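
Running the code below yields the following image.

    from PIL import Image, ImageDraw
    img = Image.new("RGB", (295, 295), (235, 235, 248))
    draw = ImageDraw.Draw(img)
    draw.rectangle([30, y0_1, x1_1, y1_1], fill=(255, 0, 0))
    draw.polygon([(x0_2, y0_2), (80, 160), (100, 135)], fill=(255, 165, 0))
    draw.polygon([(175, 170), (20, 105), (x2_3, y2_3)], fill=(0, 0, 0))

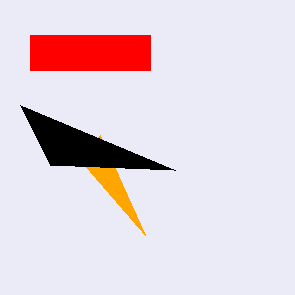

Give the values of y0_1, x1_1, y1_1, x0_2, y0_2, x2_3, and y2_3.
y0_1 = 35, x1_1 = 150, y1_1 = 70, x0_2 = 145, y0_2 = 235, x2_3 = 50, y2_3 = 165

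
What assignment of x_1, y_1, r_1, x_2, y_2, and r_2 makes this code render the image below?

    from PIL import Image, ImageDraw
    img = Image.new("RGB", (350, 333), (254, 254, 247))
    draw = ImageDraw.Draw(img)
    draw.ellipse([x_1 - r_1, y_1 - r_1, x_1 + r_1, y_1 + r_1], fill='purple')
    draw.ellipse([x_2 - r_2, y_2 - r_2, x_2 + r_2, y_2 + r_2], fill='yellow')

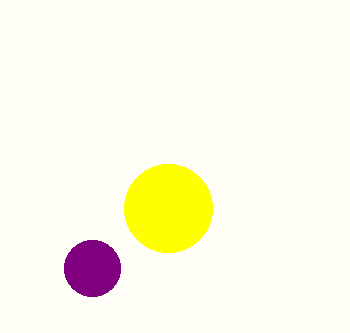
x_1 = 92
y_1 = 268
r_1 = 28
x_2 = 168
y_2 = 208
r_2 = 44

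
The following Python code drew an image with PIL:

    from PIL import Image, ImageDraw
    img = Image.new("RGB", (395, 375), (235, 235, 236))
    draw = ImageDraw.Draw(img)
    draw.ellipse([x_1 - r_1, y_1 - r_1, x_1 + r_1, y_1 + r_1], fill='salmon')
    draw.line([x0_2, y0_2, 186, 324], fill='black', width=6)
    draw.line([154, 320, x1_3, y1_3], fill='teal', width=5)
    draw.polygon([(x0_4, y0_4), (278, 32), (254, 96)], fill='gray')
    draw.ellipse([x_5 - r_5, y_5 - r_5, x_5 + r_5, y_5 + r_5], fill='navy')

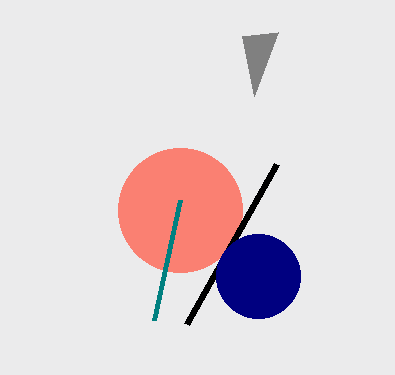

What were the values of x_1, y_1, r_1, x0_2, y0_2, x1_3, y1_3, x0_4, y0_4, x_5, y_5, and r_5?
x_1 = 180
y_1 = 210
r_1 = 62
x0_2 = 276
y0_2 = 164
x1_3 = 180
y1_3 = 200
x0_4 = 242
y0_4 = 36
x_5 = 258
y_5 = 276
r_5 = 42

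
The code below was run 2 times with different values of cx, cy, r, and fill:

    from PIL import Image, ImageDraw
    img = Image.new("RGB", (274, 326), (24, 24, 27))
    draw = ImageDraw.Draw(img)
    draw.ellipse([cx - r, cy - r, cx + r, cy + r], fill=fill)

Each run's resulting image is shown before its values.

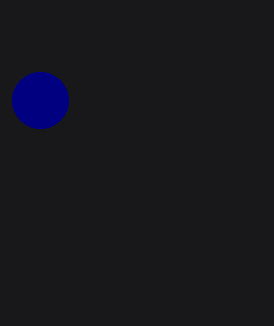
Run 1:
cx = 40, cy = 100, r = 28, fill = 'navy'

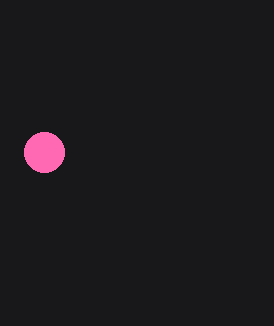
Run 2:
cx = 44
cy = 152
r = 20
fill = 'hotpink'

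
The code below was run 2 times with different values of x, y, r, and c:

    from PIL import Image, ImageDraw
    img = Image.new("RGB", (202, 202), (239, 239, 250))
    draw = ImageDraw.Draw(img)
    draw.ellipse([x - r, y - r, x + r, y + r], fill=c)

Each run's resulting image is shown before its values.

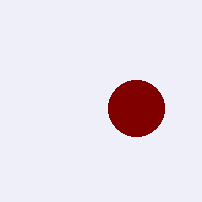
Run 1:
x = 136; y = 108; r = 28; c = 'maroon'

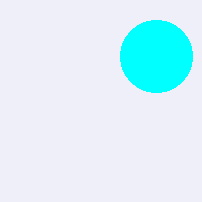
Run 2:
x = 156, y = 56, r = 36, c = 'cyan'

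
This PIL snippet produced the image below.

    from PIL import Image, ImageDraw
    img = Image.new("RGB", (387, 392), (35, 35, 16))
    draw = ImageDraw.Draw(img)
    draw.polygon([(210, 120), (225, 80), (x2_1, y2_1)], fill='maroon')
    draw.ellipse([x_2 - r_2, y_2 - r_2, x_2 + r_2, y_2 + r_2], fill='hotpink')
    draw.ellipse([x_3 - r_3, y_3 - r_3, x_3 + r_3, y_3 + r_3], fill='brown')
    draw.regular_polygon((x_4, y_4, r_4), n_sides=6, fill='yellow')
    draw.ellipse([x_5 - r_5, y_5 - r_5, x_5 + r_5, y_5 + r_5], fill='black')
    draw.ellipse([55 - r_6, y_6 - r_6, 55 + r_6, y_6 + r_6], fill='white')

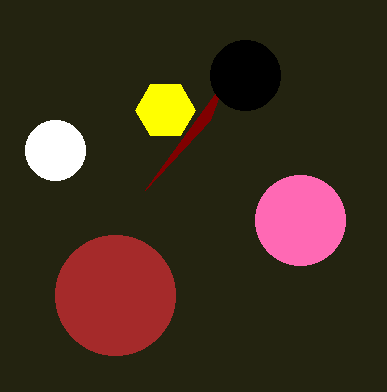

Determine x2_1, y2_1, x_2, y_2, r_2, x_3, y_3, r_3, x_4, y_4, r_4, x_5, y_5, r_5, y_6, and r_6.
x2_1 = 145, y2_1 = 190, x_2 = 300, y_2 = 220, r_2 = 45, x_3 = 115, y_3 = 295, r_3 = 60, x_4 = 165, y_4 = 110, r_4 = 30, x_5 = 245, y_5 = 75, r_5 = 35, y_6 = 150, r_6 = 30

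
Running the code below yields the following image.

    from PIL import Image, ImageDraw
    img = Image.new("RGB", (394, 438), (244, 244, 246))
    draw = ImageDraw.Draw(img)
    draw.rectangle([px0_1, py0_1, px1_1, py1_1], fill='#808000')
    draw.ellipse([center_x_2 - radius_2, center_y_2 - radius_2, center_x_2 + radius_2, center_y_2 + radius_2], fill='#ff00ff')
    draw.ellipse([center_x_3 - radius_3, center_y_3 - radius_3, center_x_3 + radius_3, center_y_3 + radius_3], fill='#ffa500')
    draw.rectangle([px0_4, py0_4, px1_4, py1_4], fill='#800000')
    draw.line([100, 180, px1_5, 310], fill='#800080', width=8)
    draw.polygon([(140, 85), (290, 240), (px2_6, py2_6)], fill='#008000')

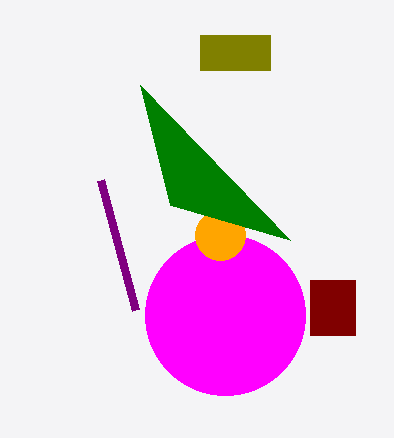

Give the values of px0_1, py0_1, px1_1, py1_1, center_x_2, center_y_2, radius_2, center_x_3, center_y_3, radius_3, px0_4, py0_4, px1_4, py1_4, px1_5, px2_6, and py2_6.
px0_1 = 200; py0_1 = 35; px1_1 = 270; py1_1 = 70; center_x_2 = 225; center_y_2 = 315; radius_2 = 80; center_x_3 = 220; center_y_3 = 235; radius_3 = 25; px0_4 = 310; py0_4 = 280; px1_4 = 355; py1_4 = 335; px1_5 = 135; px2_6 = 170; py2_6 = 205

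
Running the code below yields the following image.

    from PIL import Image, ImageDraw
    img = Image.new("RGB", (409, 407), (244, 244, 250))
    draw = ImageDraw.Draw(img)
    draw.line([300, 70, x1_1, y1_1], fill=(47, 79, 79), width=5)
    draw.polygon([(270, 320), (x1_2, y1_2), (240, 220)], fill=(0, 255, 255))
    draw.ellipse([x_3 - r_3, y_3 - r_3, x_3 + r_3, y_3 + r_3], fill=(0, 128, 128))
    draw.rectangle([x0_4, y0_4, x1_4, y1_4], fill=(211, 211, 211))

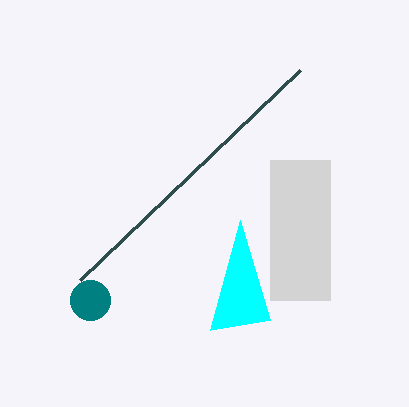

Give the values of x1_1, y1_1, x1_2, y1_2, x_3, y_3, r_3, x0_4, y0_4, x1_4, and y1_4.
x1_1 = 80, y1_1 = 280, x1_2 = 210, y1_2 = 330, x_3 = 90, y_3 = 300, r_3 = 20, x0_4 = 270, y0_4 = 160, x1_4 = 330, y1_4 = 300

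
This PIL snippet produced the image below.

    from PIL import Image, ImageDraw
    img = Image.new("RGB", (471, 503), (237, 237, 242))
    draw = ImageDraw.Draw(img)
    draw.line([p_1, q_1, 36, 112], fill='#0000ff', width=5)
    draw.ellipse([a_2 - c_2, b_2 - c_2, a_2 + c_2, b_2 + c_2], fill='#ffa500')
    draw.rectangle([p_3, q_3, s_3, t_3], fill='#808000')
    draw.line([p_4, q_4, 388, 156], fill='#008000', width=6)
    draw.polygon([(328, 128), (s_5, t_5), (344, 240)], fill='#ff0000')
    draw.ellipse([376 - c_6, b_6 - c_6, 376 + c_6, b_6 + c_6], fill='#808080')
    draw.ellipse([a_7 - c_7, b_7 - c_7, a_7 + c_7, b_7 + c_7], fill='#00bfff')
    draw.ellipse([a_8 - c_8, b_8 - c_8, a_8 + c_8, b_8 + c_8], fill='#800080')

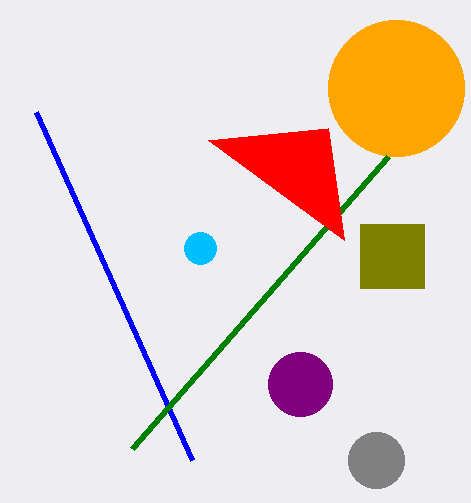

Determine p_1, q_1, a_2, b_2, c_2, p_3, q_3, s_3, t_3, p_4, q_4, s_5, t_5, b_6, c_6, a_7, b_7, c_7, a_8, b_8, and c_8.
p_1 = 192, q_1 = 460, a_2 = 396, b_2 = 88, c_2 = 68, p_3 = 360, q_3 = 224, s_3 = 424, t_3 = 288, p_4 = 132, q_4 = 448, s_5 = 208, t_5 = 140, b_6 = 460, c_6 = 28, a_7 = 200, b_7 = 248, c_7 = 16, a_8 = 300, b_8 = 384, c_8 = 32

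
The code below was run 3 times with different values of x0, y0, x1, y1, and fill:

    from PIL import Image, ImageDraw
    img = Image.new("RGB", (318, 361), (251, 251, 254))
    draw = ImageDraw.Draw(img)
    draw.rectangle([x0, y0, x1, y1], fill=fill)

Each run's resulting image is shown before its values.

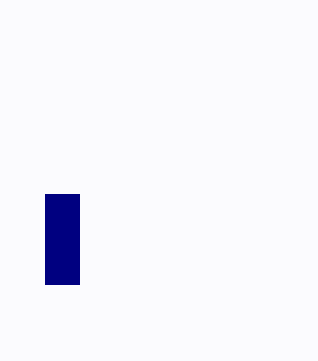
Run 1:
x0 = 45, y0 = 194, x1 = 79, y1 = 284, fill = 'navy'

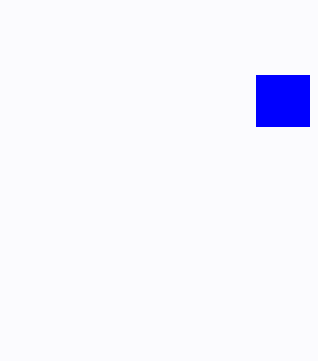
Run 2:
x0 = 256
y0 = 75
x1 = 309
y1 = 126
fill = 'blue'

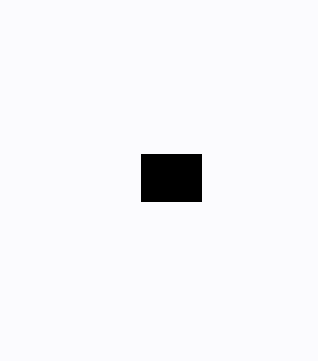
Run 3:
x0 = 141; y0 = 154; x1 = 201; y1 = 201; fill = 'black'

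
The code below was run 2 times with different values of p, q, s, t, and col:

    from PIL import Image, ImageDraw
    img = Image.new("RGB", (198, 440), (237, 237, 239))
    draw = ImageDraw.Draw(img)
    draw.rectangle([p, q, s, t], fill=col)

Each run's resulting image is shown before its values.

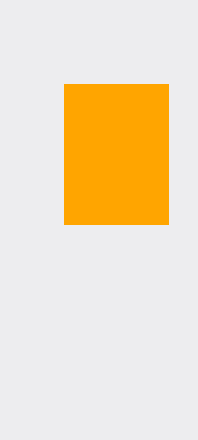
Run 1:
p = 64
q = 84
s = 168
t = 224
col = 'orange'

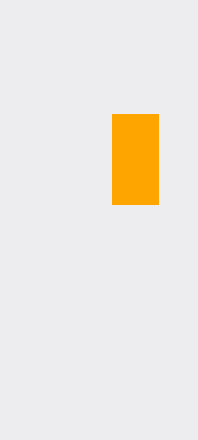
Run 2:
p = 112
q = 114
s = 158
t = 204
col = 'orange'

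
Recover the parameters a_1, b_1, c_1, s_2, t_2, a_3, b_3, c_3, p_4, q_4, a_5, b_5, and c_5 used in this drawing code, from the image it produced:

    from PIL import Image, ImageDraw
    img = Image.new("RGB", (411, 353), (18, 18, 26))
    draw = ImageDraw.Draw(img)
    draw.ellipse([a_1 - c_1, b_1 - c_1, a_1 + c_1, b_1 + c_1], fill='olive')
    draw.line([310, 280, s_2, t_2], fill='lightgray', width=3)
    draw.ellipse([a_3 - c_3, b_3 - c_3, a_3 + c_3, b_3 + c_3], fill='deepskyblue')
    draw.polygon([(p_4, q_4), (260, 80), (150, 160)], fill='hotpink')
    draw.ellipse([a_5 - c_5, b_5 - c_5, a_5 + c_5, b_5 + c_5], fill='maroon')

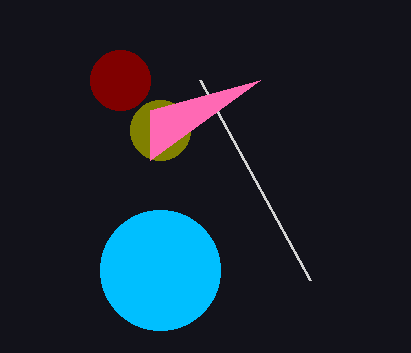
a_1 = 160, b_1 = 130, c_1 = 30, s_2 = 200, t_2 = 80, a_3 = 160, b_3 = 270, c_3 = 60, p_4 = 150, q_4 = 110, a_5 = 120, b_5 = 80, c_5 = 30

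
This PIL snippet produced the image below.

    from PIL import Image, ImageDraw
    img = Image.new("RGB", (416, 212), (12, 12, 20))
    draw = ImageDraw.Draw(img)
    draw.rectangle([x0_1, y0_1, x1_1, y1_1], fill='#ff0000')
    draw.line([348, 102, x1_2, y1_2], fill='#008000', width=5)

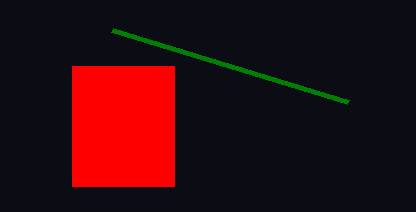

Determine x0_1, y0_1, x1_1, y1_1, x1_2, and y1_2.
x0_1 = 72; y0_1 = 66; x1_1 = 174; y1_1 = 186; x1_2 = 112; y1_2 = 30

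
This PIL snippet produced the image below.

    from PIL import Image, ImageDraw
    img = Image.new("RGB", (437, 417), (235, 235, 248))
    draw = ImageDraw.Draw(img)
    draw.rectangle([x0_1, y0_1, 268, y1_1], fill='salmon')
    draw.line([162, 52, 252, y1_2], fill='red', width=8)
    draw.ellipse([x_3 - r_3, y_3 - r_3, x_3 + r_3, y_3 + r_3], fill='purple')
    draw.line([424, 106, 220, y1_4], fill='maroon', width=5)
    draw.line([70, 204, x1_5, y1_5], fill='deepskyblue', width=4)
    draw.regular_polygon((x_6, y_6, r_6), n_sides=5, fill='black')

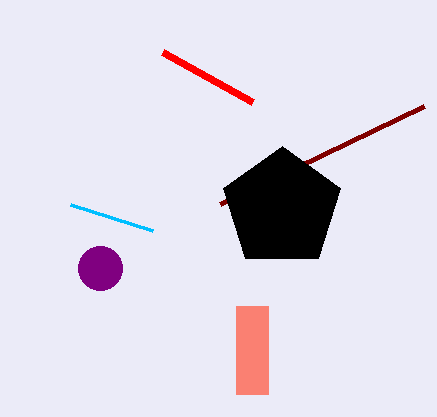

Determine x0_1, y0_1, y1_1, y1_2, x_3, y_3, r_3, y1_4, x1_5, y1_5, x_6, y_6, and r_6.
x0_1 = 236; y0_1 = 306; y1_1 = 394; y1_2 = 102; x_3 = 100; y_3 = 268; r_3 = 22; y1_4 = 204; x1_5 = 152; y1_5 = 230; x_6 = 282; y_6 = 208; r_6 = 62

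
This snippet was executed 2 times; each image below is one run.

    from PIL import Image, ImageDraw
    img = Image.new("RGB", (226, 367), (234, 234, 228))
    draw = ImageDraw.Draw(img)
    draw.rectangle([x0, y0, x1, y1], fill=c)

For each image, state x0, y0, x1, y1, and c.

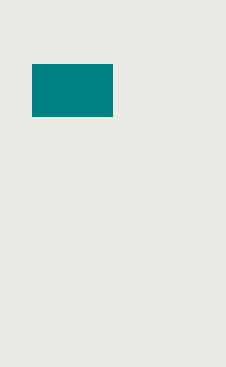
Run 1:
x0 = 32; y0 = 64; x1 = 112; y1 = 116; c = 'teal'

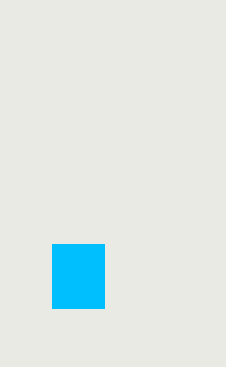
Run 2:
x0 = 52
y0 = 244
x1 = 104
y1 = 308
c = 'deepskyblue'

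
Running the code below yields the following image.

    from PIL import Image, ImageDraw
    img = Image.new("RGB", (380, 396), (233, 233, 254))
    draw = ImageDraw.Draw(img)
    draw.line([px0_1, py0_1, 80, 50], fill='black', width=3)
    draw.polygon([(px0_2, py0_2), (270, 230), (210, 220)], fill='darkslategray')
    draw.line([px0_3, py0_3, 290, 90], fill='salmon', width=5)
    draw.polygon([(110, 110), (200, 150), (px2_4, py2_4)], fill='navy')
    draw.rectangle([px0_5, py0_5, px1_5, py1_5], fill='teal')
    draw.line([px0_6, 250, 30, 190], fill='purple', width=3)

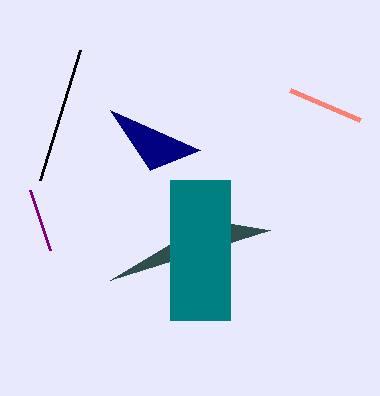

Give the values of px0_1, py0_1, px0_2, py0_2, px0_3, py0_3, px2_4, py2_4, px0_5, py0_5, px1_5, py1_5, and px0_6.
px0_1 = 40, py0_1 = 180, px0_2 = 110, py0_2 = 280, px0_3 = 360, py0_3 = 120, px2_4 = 150, py2_4 = 170, px0_5 = 170, py0_5 = 180, px1_5 = 230, py1_5 = 320, px0_6 = 50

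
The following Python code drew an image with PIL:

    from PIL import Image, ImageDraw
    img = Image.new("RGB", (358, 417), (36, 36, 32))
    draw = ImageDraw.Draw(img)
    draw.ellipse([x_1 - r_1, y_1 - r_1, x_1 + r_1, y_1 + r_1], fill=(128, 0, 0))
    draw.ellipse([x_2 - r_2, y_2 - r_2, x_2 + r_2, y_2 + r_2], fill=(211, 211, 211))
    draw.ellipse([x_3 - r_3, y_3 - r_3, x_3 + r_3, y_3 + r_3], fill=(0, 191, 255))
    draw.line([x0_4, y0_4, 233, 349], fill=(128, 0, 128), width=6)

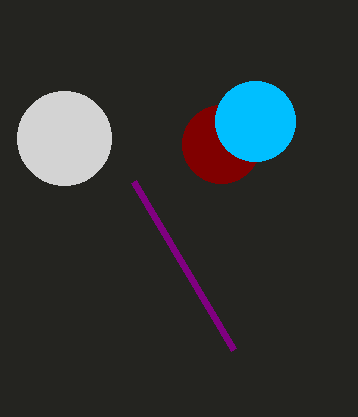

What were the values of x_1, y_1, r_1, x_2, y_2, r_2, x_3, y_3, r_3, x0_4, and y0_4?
x_1 = 221
y_1 = 144
r_1 = 39
x_2 = 64
y_2 = 138
r_2 = 47
x_3 = 255
y_3 = 121
r_3 = 40
x0_4 = 133
y0_4 = 181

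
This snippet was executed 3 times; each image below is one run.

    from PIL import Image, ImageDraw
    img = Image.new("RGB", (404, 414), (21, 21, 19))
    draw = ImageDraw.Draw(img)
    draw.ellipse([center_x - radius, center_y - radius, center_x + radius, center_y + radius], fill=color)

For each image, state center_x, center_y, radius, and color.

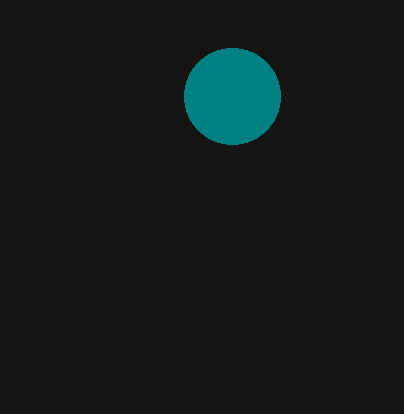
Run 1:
center_x = 232, center_y = 96, radius = 48, color = 'teal'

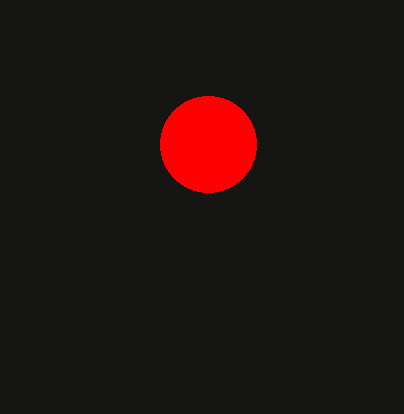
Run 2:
center_x = 208; center_y = 144; radius = 48; color = 'red'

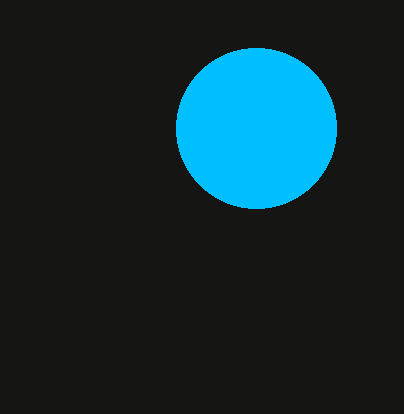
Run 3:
center_x = 256
center_y = 128
radius = 80
color = 'deepskyblue'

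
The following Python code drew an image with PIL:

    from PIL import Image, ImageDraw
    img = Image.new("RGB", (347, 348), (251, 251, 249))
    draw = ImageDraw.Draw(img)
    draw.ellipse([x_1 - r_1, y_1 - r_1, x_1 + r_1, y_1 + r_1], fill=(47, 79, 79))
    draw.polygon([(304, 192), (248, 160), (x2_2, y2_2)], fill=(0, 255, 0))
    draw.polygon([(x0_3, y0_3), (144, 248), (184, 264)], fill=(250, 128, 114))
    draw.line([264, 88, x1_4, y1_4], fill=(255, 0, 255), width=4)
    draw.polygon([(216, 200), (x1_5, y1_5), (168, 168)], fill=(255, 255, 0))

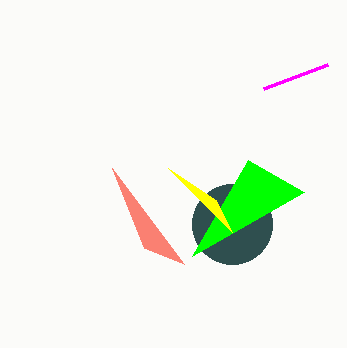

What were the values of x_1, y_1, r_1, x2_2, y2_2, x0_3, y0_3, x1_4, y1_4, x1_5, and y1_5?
x_1 = 232; y_1 = 224; r_1 = 40; x2_2 = 192; y2_2 = 256; x0_3 = 112; y0_3 = 168; x1_4 = 328; y1_4 = 64; x1_5 = 232; y1_5 = 232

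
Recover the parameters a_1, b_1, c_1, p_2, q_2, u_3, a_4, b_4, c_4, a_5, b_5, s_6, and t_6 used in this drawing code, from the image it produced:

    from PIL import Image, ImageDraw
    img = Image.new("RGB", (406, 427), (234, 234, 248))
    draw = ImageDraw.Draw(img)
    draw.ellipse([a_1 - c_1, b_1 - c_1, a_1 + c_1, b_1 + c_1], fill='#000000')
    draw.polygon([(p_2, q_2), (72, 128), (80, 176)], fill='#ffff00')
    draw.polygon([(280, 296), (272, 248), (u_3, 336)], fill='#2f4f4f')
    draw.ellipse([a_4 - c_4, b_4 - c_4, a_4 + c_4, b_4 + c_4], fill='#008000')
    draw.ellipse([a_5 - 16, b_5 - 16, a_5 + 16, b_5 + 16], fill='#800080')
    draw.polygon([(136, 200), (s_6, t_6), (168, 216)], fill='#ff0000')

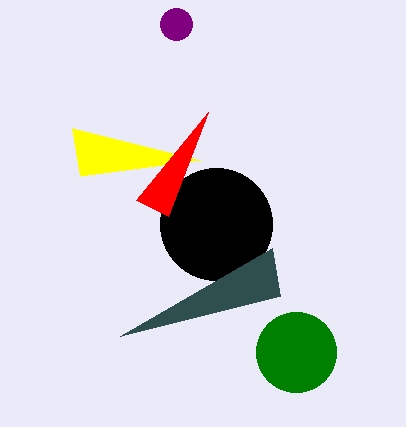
a_1 = 216
b_1 = 224
c_1 = 56
p_2 = 200
q_2 = 160
u_3 = 120
a_4 = 296
b_4 = 352
c_4 = 40
a_5 = 176
b_5 = 24
s_6 = 208
t_6 = 112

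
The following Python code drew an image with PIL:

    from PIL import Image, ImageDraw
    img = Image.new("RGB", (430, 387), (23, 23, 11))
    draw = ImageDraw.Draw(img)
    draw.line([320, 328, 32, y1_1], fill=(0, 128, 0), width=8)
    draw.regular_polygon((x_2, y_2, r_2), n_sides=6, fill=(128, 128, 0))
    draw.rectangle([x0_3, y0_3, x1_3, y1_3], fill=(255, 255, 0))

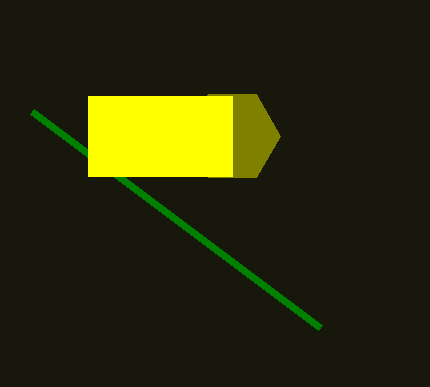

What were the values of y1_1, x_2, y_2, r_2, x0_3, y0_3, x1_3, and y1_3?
y1_1 = 112; x_2 = 232; y_2 = 136; r_2 = 48; x0_3 = 88; y0_3 = 96; x1_3 = 232; y1_3 = 176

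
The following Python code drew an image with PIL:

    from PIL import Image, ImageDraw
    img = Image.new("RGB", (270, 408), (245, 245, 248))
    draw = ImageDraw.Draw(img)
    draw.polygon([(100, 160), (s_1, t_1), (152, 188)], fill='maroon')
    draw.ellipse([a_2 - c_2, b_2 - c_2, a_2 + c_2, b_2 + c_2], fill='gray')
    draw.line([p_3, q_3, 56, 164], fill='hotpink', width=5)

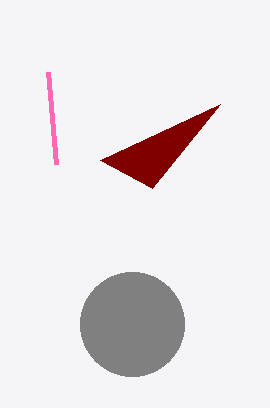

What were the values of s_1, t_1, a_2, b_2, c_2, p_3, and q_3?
s_1 = 220; t_1 = 104; a_2 = 132; b_2 = 324; c_2 = 52; p_3 = 48; q_3 = 72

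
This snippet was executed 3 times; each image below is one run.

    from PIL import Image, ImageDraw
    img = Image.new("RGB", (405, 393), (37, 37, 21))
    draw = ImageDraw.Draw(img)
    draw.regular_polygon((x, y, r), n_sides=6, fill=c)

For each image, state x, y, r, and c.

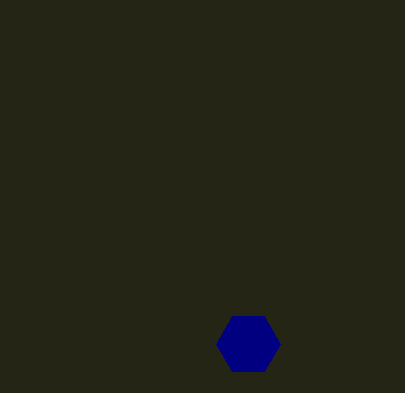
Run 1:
x = 248; y = 344; r = 32; c = 'navy'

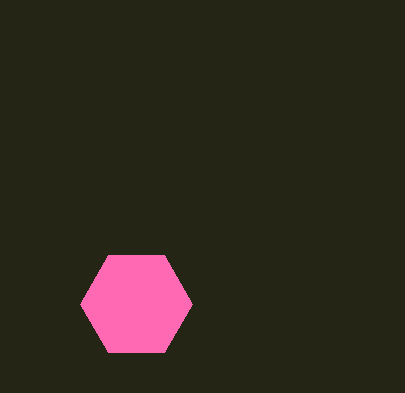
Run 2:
x = 136; y = 304; r = 56; c = 'hotpink'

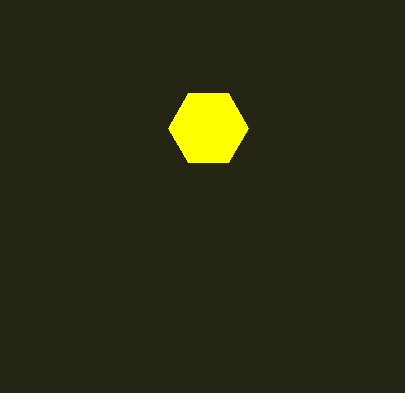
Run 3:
x = 208
y = 128
r = 40
c = 'yellow'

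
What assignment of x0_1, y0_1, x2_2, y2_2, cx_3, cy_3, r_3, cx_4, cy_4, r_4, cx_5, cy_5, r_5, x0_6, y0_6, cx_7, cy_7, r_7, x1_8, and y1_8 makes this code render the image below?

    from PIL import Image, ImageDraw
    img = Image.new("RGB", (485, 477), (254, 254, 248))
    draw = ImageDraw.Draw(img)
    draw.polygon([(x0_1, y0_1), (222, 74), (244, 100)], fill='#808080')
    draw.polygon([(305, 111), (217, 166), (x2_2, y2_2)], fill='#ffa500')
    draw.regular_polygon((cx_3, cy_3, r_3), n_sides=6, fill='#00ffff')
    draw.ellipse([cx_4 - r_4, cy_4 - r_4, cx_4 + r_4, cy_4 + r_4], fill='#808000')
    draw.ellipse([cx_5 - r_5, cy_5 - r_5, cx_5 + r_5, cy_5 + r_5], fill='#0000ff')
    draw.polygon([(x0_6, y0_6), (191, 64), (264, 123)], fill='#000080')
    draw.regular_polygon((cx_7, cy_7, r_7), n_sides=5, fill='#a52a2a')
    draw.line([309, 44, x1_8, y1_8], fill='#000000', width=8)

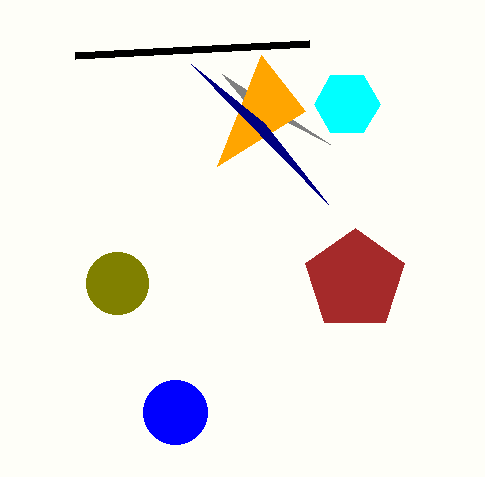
x0_1 = 330
y0_1 = 144
x2_2 = 261
y2_2 = 55
cx_3 = 347
cy_3 = 104
r_3 = 33
cx_4 = 117
cy_4 = 283
r_4 = 31
cx_5 = 175
cy_5 = 412
r_5 = 32
x0_6 = 328
y0_6 = 204
cx_7 = 355
cy_7 = 280
r_7 = 52
x1_8 = 75
y1_8 = 56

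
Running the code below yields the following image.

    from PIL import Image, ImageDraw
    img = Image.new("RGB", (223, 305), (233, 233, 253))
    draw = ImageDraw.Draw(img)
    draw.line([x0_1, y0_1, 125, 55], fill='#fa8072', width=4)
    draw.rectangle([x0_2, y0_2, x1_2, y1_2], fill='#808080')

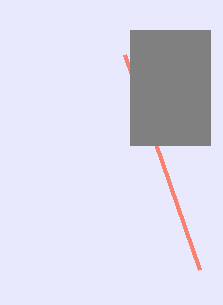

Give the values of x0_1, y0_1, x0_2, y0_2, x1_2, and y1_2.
x0_1 = 200, y0_1 = 270, x0_2 = 130, y0_2 = 30, x1_2 = 210, y1_2 = 145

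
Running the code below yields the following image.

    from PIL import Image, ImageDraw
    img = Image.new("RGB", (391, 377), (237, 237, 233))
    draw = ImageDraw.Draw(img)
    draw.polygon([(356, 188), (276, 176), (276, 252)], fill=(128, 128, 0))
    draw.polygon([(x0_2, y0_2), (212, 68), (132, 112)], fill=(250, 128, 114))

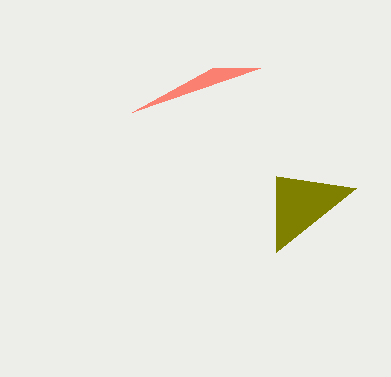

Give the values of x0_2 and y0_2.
x0_2 = 260
y0_2 = 68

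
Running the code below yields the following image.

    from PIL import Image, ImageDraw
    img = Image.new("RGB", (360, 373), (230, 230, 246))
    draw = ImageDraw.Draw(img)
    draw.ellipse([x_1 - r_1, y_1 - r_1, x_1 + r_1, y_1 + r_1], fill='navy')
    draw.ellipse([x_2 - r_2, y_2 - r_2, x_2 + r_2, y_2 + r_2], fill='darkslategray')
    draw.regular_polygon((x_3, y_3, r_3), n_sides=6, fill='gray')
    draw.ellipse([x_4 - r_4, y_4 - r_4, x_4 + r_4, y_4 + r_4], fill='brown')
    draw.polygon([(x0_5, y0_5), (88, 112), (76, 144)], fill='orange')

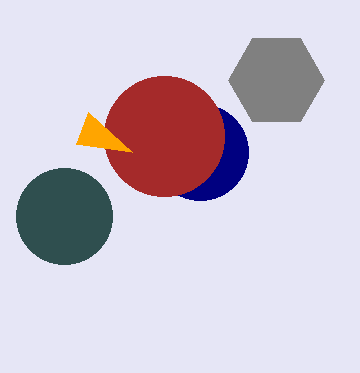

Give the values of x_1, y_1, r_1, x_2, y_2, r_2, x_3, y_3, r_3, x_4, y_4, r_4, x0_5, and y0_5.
x_1 = 200, y_1 = 152, r_1 = 48, x_2 = 64, y_2 = 216, r_2 = 48, x_3 = 276, y_3 = 80, r_3 = 48, x_4 = 164, y_4 = 136, r_4 = 60, x0_5 = 132, y0_5 = 152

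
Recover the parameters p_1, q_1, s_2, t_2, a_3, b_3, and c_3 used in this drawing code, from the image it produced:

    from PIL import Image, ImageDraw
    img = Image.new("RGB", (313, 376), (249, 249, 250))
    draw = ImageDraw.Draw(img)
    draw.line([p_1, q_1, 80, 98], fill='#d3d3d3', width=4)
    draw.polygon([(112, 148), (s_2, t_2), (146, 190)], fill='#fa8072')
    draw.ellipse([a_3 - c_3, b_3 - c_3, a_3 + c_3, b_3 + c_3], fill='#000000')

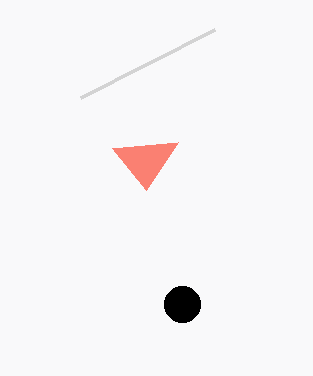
p_1 = 214
q_1 = 30
s_2 = 178
t_2 = 142
a_3 = 182
b_3 = 304
c_3 = 18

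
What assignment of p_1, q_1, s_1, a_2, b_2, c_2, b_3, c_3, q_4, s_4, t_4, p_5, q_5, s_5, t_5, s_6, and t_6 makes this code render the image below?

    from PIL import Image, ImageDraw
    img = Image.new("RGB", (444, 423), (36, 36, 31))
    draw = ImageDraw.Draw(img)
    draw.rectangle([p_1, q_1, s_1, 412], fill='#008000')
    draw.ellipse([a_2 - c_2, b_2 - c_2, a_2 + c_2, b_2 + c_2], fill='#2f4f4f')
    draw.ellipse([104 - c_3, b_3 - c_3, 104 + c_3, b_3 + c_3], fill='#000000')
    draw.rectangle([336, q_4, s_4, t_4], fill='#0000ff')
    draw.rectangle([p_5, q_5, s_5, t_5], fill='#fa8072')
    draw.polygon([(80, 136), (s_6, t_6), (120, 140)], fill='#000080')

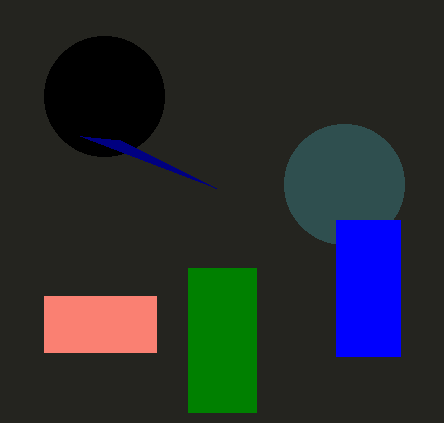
p_1 = 188
q_1 = 268
s_1 = 256
a_2 = 344
b_2 = 184
c_2 = 60
b_3 = 96
c_3 = 60
q_4 = 220
s_4 = 400
t_4 = 356
p_5 = 44
q_5 = 296
s_5 = 156
t_5 = 352
s_6 = 216
t_6 = 188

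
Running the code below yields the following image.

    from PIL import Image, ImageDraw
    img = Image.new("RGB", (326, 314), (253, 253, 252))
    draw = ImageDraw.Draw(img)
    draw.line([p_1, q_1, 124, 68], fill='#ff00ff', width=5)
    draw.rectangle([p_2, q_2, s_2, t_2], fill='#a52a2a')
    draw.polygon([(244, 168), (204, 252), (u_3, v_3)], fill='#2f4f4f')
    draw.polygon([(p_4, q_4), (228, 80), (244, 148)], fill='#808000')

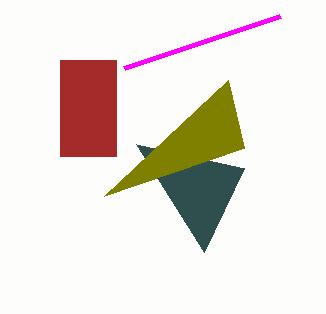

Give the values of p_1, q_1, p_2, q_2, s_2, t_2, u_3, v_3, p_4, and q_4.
p_1 = 280
q_1 = 16
p_2 = 60
q_2 = 60
s_2 = 116
t_2 = 156
u_3 = 136
v_3 = 144
p_4 = 104
q_4 = 196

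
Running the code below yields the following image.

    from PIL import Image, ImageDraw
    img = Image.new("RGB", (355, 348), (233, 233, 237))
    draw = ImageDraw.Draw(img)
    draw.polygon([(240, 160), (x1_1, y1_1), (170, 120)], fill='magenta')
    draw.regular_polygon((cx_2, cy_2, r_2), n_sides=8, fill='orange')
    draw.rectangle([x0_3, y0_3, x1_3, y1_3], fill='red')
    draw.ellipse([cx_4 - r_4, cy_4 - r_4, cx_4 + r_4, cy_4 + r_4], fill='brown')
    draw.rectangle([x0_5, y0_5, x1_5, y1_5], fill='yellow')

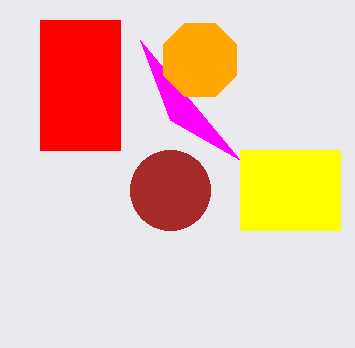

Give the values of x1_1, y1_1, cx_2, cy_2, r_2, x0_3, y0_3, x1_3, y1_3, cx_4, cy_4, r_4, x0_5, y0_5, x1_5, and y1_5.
x1_1 = 140
y1_1 = 40
cx_2 = 200
cy_2 = 60
r_2 = 40
x0_3 = 40
y0_3 = 20
x1_3 = 120
y1_3 = 150
cx_4 = 170
cy_4 = 190
r_4 = 40
x0_5 = 240
y0_5 = 150
x1_5 = 340
y1_5 = 230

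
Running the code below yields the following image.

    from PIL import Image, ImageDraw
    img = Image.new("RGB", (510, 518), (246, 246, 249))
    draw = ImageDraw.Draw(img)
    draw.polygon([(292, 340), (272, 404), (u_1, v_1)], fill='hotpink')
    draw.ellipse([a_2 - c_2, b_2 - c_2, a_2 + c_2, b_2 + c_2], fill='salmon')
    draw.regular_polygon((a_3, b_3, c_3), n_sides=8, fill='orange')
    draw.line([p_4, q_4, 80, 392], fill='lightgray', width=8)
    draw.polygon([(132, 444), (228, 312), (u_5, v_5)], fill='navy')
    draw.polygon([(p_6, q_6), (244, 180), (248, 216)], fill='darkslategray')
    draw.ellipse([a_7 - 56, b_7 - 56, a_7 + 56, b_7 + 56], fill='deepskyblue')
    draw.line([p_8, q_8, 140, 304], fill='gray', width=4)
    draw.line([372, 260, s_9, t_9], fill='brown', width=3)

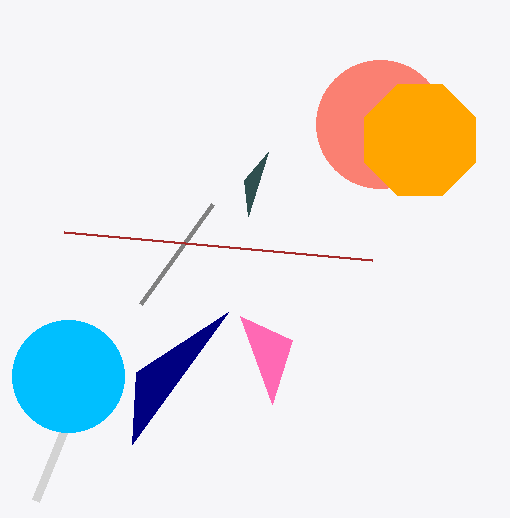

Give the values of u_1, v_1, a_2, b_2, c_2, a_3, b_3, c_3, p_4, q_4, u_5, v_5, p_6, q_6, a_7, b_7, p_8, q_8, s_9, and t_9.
u_1 = 240
v_1 = 316
a_2 = 380
b_2 = 124
c_2 = 64
a_3 = 420
b_3 = 140
c_3 = 60
p_4 = 36
q_4 = 500
u_5 = 136
v_5 = 372
p_6 = 268
q_6 = 152
a_7 = 68
b_7 = 376
p_8 = 212
q_8 = 204
s_9 = 64
t_9 = 232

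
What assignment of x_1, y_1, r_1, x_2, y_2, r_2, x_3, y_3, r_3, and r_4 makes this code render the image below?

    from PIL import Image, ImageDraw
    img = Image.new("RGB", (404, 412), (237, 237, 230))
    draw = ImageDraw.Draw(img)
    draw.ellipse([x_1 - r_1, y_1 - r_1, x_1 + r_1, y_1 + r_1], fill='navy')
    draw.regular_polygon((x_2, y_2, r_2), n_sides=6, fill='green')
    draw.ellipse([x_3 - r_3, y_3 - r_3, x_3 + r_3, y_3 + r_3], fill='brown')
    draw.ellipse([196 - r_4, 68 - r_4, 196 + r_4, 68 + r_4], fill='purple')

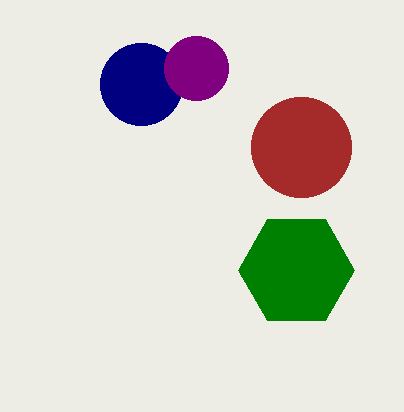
x_1 = 141, y_1 = 84, r_1 = 41, x_2 = 296, y_2 = 270, r_2 = 58, x_3 = 301, y_3 = 147, r_3 = 50, r_4 = 32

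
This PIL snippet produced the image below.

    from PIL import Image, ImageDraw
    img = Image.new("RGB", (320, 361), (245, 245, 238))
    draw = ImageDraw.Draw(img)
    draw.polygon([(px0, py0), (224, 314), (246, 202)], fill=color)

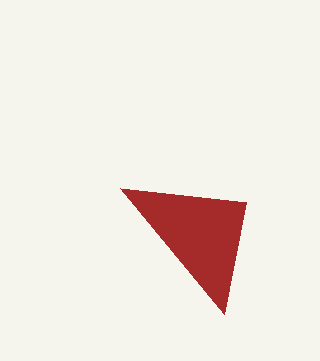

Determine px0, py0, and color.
px0 = 120
py0 = 188
color = 'brown'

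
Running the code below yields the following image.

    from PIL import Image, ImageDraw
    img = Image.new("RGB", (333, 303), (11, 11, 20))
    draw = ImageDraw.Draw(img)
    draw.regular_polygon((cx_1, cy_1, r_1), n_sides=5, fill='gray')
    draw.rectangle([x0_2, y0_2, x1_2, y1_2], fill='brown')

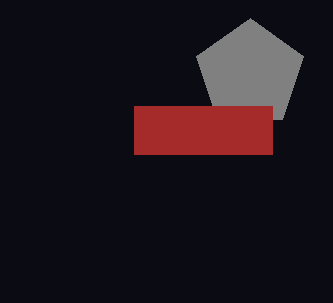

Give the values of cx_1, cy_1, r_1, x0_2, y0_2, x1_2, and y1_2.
cx_1 = 250, cy_1 = 74, r_1 = 56, x0_2 = 134, y0_2 = 106, x1_2 = 272, y1_2 = 154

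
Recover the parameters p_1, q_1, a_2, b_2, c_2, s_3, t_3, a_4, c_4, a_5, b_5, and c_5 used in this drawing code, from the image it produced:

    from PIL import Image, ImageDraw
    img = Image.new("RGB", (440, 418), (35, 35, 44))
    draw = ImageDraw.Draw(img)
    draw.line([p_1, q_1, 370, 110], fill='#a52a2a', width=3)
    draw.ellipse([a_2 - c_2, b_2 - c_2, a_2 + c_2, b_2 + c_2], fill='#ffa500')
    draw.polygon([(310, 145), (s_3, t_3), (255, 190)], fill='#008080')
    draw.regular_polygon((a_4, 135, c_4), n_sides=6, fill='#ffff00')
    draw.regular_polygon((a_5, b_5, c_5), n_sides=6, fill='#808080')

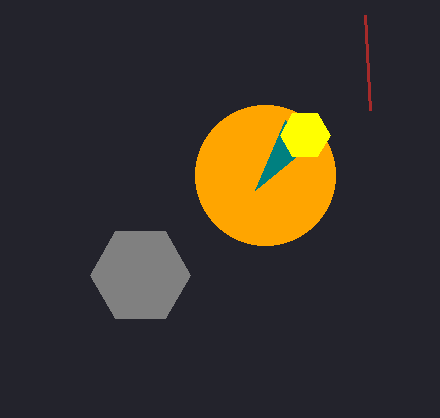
p_1 = 365
q_1 = 15
a_2 = 265
b_2 = 175
c_2 = 70
s_3 = 285
t_3 = 120
a_4 = 305
c_4 = 25
a_5 = 140
b_5 = 275
c_5 = 50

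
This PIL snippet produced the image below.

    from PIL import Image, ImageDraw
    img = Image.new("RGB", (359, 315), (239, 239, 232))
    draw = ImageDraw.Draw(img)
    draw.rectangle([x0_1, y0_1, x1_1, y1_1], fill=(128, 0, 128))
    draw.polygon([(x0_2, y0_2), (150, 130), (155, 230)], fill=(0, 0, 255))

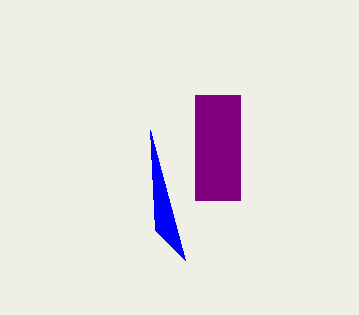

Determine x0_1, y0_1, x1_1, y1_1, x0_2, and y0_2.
x0_1 = 195, y0_1 = 95, x1_1 = 240, y1_1 = 200, x0_2 = 185, y0_2 = 260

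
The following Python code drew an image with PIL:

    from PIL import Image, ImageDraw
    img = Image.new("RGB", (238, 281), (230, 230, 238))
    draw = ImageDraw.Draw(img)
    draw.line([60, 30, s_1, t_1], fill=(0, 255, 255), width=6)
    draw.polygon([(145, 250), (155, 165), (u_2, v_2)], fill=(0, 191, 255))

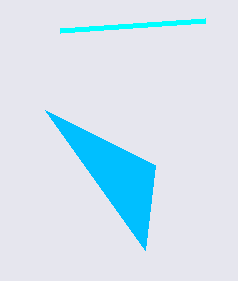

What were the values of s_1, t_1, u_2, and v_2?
s_1 = 205; t_1 = 20; u_2 = 45; v_2 = 110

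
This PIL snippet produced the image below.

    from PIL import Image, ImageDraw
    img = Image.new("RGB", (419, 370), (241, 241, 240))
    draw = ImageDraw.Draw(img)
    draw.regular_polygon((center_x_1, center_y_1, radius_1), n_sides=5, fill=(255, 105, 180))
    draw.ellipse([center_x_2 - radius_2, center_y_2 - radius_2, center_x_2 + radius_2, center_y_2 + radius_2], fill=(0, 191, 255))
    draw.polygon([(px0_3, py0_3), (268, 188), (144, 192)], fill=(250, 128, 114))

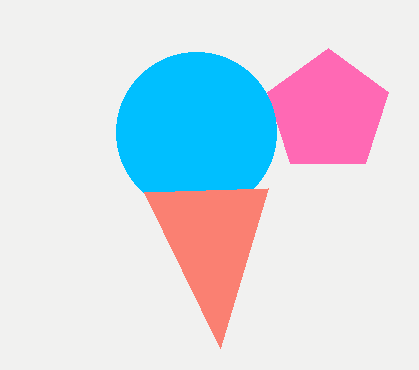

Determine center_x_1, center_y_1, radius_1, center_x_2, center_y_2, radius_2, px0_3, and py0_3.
center_x_1 = 328
center_y_1 = 112
radius_1 = 64
center_x_2 = 196
center_y_2 = 132
radius_2 = 80
px0_3 = 220
py0_3 = 348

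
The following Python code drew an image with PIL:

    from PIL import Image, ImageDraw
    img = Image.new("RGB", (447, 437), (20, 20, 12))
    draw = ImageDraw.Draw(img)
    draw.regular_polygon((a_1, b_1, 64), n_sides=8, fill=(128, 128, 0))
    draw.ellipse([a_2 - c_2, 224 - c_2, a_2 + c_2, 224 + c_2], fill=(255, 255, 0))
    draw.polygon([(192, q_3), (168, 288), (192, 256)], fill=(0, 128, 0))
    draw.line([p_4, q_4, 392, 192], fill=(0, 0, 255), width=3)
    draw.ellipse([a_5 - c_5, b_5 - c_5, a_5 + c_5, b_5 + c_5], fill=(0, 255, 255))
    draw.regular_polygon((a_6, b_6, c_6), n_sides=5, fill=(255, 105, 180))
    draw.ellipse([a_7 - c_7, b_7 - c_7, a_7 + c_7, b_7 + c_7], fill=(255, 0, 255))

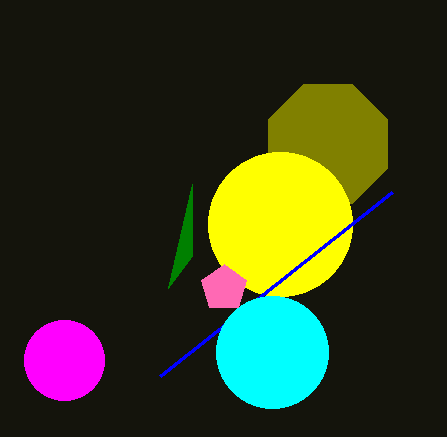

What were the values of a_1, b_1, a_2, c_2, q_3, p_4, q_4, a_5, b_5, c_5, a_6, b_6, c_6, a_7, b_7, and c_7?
a_1 = 328; b_1 = 144; a_2 = 280; c_2 = 72; q_3 = 184; p_4 = 160; q_4 = 376; a_5 = 272; b_5 = 352; c_5 = 56; a_6 = 224; b_6 = 288; c_6 = 24; a_7 = 64; b_7 = 360; c_7 = 40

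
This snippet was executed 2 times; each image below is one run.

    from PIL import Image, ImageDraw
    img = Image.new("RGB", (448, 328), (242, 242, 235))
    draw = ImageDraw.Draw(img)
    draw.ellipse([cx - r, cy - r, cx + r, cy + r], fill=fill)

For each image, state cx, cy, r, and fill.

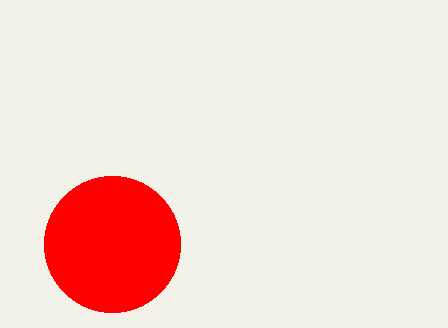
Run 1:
cx = 112; cy = 244; r = 68; fill = 'red'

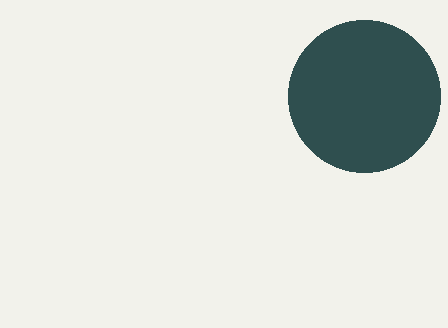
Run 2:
cx = 364
cy = 96
r = 76
fill = 'darkslategray'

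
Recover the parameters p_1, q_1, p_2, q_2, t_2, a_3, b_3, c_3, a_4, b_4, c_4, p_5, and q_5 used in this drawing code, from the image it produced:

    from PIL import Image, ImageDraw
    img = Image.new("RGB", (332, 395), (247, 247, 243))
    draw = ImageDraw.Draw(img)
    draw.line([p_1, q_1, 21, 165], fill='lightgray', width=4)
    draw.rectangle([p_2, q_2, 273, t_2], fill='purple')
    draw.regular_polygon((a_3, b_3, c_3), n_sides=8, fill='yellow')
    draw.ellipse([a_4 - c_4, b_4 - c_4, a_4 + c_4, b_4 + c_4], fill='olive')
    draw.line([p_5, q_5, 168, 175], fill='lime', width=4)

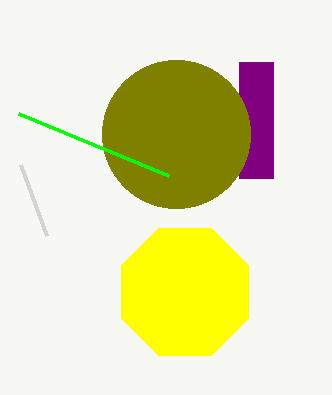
p_1 = 47
q_1 = 236
p_2 = 239
q_2 = 62
t_2 = 178
a_3 = 185
b_3 = 292
c_3 = 69
a_4 = 176
b_4 = 134
c_4 = 74
p_5 = 18
q_5 = 113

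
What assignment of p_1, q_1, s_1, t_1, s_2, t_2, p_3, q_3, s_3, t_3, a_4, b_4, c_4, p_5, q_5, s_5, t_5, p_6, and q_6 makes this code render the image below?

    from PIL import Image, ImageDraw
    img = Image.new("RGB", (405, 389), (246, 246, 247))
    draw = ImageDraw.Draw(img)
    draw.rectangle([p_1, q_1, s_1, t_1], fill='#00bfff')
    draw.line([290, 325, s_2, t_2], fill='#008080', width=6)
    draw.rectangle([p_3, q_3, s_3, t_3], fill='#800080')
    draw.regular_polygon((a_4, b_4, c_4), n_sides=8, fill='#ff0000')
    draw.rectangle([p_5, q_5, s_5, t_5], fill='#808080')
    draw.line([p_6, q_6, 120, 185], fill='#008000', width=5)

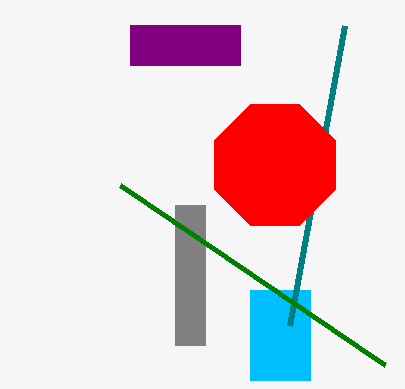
p_1 = 250
q_1 = 290
s_1 = 310
t_1 = 380
s_2 = 345
t_2 = 25
p_3 = 130
q_3 = 25
s_3 = 240
t_3 = 65
a_4 = 275
b_4 = 165
c_4 = 65
p_5 = 175
q_5 = 205
s_5 = 205
t_5 = 345
p_6 = 385
q_6 = 365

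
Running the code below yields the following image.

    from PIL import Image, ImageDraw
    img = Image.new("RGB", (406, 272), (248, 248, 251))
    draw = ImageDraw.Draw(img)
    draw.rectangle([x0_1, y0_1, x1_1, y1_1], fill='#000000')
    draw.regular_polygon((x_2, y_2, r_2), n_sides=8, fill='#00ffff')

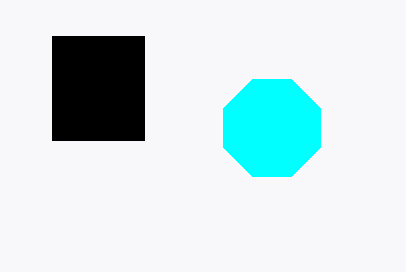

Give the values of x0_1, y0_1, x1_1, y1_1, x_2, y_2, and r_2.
x0_1 = 52; y0_1 = 36; x1_1 = 144; y1_1 = 140; x_2 = 272; y_2 = 128; r_2 = 52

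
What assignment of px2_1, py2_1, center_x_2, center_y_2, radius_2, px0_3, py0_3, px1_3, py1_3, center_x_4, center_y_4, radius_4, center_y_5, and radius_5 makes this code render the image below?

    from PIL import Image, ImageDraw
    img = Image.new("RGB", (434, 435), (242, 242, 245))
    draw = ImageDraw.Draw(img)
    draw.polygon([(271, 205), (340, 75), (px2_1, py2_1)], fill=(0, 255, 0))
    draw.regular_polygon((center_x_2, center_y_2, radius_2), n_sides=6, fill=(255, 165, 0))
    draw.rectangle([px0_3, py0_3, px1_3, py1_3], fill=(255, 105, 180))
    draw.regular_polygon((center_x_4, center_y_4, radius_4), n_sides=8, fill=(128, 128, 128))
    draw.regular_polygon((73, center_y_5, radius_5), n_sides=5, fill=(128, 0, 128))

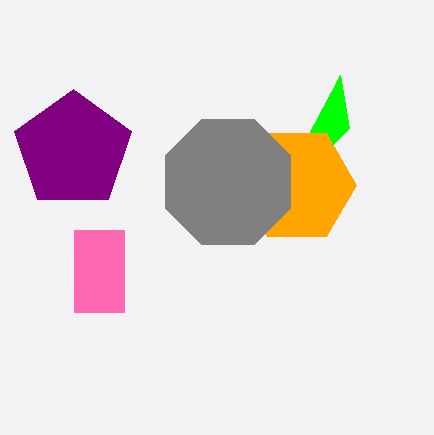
px2_1 = 349, py2_1 = 128, center_x_2 = 297, center_y_2 = 185, radius_2 = 59, px0_3 = 74, py0_3 = 230, px1_3 = 124, py1_3 = 312, center_x_4 = 228, center_y_4 = 182, radius_4 = 68, center_y_5 = 150, radius_5 = 61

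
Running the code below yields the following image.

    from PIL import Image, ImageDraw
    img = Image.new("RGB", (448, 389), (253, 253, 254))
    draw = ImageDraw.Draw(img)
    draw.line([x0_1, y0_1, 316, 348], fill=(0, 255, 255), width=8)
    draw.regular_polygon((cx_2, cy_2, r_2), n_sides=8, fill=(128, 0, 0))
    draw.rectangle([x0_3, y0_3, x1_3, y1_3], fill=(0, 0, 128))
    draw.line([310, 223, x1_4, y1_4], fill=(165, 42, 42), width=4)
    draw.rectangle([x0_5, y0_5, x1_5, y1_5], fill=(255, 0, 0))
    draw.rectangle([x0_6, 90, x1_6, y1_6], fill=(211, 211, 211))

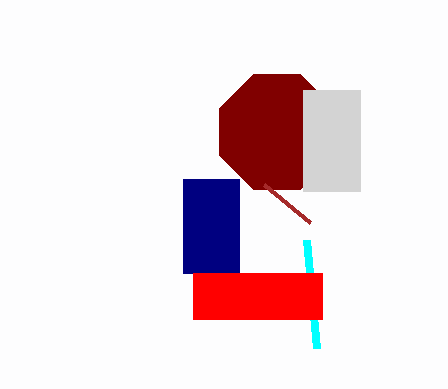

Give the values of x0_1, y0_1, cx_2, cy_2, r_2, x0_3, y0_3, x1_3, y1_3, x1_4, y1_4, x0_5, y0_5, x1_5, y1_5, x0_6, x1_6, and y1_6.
x0_1 = 306, y0_1 = 240, cx_2 = 277, cy_2 = 132, r_2 = 62, x0_3 = 183, y0_3 = 179, x1_3 = 239, y1_3 = 273, x1_4 = 264, y1_4 = 185, x0_5 = 193, y0_5 = 273, x1_5 = 322, y1_5 = 319, x0_6 = 303, x1_6 = 360, y1_6 = 191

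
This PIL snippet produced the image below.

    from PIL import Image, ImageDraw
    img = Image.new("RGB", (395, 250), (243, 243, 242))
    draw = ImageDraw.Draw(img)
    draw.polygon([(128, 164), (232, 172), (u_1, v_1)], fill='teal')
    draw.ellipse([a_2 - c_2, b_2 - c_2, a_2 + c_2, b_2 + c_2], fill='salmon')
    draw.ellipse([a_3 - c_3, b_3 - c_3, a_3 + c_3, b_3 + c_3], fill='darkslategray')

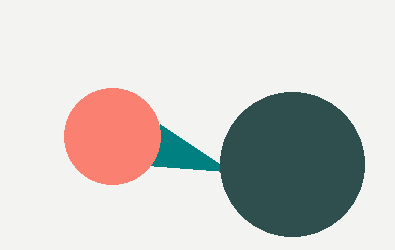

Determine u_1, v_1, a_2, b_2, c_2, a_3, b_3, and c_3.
u_1 = 160, v_1 = 124, a_2 = 112, b_2 = 136, c_2 = 48, a_3 = 292, b_3 = 164, c_3 = 72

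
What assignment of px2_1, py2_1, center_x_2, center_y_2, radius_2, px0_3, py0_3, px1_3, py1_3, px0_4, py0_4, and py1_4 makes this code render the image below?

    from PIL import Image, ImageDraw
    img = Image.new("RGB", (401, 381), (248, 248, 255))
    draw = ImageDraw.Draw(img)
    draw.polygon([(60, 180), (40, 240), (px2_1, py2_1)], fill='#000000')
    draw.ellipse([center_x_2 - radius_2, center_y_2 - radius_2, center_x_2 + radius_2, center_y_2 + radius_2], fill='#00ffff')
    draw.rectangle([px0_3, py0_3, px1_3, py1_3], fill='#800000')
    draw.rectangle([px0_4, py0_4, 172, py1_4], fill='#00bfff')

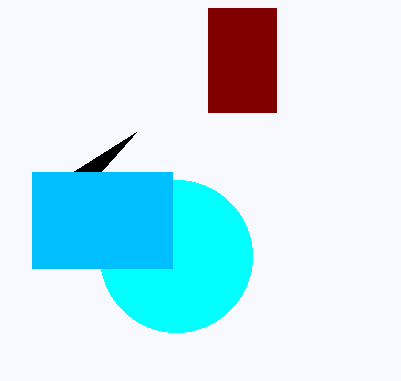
px2_1 = 136; py2_1 = 132; center_x_2 = 176; center_y_2 = 256; radius_2 = 76; px0_3 = 208; py0_3 = 8; px1_3 = 276; py1_3 = 112; px0_4 = 32; py0_4 = 172; py1_4 = 268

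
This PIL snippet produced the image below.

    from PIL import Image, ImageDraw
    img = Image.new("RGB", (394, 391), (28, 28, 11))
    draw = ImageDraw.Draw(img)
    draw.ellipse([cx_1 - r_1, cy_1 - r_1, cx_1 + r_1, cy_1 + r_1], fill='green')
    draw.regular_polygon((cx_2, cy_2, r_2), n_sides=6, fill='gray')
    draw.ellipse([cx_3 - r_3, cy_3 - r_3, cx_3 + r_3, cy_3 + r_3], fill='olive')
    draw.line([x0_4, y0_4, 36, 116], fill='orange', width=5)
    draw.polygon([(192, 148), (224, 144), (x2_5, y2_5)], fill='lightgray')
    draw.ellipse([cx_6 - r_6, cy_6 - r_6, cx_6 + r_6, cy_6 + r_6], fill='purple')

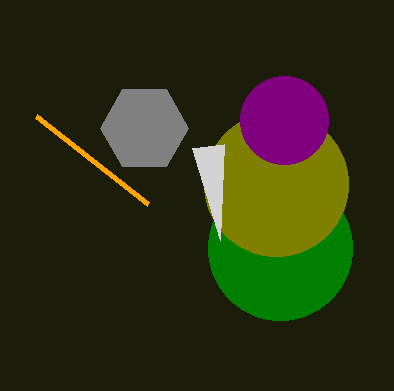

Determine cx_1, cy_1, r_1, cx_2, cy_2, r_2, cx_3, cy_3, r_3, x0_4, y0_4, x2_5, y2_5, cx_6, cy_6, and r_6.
cx_1 = 280; cy_1 = 248; r_1 = 72; cx_2 = 144; cy_2 = 128; r_2 = 44; cx_3 = 276; cy_3 = 184; r_3 = 72; x0_4 = 148; y0_4 = 204; x2_5 = 220; y2_5 = 240; cx_6 = 284; cy_6 = 120; r_6 = 44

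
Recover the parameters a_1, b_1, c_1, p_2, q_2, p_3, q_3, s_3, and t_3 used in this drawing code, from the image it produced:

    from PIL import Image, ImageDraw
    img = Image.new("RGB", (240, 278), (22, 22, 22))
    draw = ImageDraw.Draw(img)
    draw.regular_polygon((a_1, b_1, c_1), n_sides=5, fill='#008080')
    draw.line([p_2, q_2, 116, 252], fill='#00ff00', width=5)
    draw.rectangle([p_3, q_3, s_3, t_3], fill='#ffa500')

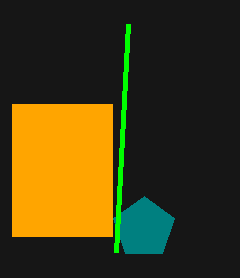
a_1 = 144; b_1 = 228; c_1 = 32; p_2 = 128; q_2 = 24; p_3 = 12; q_3 = 104; s_3 = 112; t_3 = 236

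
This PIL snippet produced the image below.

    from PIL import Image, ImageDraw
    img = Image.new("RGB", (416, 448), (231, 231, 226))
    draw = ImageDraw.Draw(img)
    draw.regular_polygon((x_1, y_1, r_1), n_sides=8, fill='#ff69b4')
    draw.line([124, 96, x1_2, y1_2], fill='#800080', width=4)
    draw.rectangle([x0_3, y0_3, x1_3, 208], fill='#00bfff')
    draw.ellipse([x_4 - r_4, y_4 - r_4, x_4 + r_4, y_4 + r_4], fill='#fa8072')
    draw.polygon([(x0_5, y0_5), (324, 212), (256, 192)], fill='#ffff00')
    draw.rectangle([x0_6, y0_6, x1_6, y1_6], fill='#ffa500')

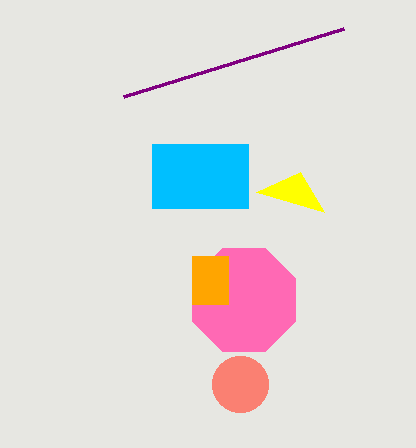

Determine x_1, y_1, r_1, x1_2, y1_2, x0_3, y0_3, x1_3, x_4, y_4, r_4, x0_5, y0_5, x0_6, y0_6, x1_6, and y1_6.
x_1 = 244; y_1 = 300; r_1 = 56; x1_2 = 344; y1_2 = 28; x0_3 = 152; y0_3 = 144; x1_3 = 248; x_4 = 240; y_4 = 384; r_4 = 28; x0_5 = 300; y0_5 = 172; x0_6 = 192; y0_6 = 256; x1_6 = 228; y1_6 = 304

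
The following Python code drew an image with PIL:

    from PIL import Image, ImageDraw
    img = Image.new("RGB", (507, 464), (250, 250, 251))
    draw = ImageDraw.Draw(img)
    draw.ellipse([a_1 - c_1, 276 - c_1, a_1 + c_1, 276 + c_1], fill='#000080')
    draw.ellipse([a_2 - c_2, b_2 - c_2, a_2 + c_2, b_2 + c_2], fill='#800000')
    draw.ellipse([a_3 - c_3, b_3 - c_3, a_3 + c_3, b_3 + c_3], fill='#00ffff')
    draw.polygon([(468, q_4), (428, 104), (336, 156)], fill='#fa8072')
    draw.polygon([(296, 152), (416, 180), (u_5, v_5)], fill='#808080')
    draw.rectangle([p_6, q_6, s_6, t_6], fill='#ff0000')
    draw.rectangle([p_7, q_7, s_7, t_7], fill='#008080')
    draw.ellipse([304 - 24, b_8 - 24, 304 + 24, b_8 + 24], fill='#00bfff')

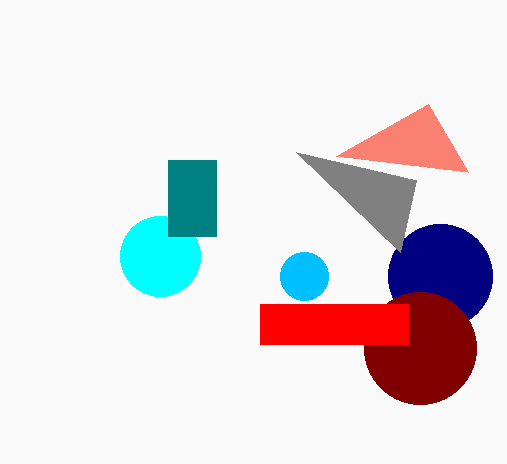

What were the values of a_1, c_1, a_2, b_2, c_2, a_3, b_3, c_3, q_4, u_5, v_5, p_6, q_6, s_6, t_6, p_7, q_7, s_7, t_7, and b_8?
a_1 = 440
c_1 = 52
a_2 = 420
b_2 = 348
c_2 = 56
a_3 = 160
b_3 = 256
c_3 = 40
q_4 = 172
u_5 = 400
v_5 = 252
p_6 = 260
q_6 = 304
s_6 = 408
t_6 = 344
p_7 = 168
q_7 = 160
s_7 = 216
t_7 = 236
b_8 = 276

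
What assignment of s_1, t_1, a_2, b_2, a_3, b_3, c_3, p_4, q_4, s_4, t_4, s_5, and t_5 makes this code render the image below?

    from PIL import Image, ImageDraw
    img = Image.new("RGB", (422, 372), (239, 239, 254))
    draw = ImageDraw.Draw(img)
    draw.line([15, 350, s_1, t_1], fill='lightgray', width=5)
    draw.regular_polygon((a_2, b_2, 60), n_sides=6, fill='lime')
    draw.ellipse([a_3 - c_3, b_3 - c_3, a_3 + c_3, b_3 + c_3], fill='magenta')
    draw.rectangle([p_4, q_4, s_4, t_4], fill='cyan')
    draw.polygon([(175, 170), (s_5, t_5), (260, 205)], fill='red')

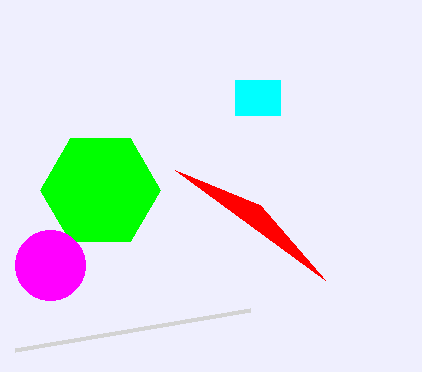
s_1 = 250, t_1 = 310, a_2 = 100, b_2 = 190, a_3 = 50, b_3 = 265, c_3 = 35, p_4 = 235, q_4 = 80, s_4 = 280, t_4 = 115, s_5 = 325, t_5 = 280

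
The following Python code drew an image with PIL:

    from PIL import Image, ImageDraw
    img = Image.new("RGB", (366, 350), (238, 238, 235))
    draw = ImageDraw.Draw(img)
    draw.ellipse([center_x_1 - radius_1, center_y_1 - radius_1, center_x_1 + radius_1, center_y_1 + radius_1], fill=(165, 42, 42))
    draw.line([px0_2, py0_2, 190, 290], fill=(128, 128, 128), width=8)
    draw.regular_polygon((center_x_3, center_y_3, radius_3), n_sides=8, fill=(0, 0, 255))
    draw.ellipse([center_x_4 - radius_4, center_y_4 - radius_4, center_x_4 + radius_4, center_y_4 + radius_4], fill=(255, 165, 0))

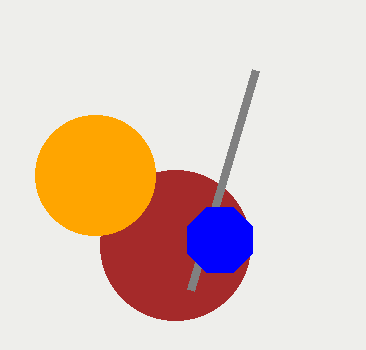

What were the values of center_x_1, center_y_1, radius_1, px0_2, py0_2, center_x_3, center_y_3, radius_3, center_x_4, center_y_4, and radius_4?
center_x_1 = 175, center_y_1 = 245, radius_1 = 75, px0_2 = 255, py0_2 = 70, center_x_3 = 220, center_y_3 = 240, radius_3 = 35, center_x_4 = 95, center_y_4 = 175, radius_4 = 60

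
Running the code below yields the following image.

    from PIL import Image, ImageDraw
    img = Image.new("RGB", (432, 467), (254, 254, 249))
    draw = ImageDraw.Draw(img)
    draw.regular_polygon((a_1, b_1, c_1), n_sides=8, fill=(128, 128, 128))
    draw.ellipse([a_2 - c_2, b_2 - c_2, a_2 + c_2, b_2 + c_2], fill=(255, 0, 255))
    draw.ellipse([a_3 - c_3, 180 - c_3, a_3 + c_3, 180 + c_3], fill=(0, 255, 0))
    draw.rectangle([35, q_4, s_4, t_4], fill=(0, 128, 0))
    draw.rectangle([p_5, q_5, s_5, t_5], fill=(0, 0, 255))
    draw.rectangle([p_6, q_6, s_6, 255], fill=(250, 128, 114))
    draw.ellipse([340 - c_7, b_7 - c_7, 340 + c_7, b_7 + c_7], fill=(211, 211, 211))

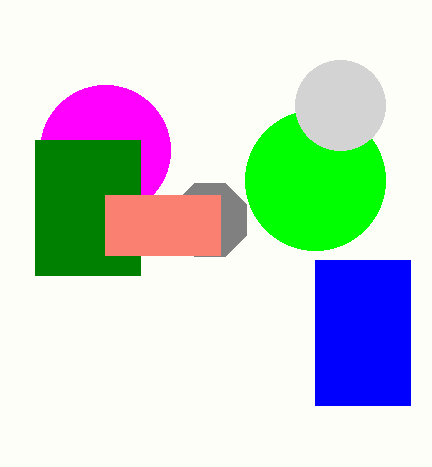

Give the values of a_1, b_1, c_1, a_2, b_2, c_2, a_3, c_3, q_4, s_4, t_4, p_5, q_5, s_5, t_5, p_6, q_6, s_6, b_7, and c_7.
a_1 = 210
b_1 = 220
c_1 = 40
a_2 = 105
b_2 = 150
c_2 = 65
a_3 = 315
c_3 = 70
q_4 = 140
s_4 = 140
t_4 = 275
p_5 = 315
q_5 = 260
s_5 = 410
t_5 = 405
p_6 = 105
q_6 = 195
s_6 = 220
b_7 = 105
c_7 = 45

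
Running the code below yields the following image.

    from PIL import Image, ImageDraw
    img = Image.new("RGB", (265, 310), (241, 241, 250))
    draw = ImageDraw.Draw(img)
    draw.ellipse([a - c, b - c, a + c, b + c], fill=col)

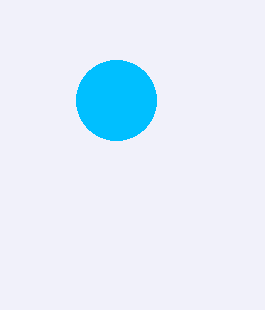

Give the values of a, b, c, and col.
a = 116
b = 100
c = 40
col = 'deepskyblue'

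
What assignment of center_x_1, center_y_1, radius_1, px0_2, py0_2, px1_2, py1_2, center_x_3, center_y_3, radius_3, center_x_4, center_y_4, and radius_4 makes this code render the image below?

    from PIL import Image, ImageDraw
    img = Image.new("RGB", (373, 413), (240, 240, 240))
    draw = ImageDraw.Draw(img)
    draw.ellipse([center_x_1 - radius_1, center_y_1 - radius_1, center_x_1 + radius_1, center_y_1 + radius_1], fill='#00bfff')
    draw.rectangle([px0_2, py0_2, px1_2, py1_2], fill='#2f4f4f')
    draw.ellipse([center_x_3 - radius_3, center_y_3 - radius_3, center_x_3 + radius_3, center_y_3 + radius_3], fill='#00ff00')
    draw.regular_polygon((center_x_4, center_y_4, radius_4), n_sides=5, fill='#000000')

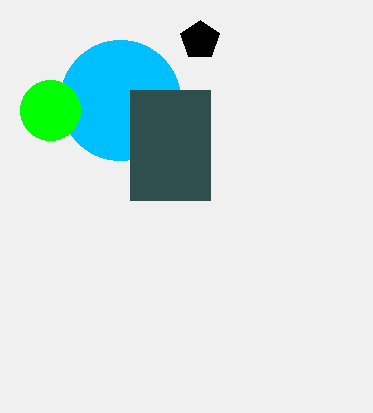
center_x_1 = 120; center_y_1 = 100; radius_1 = 60; px0_2 = 130; py0_2 = 90; px1_2 = 210; py1_2 = 200; center_x_3 = 50; center_y_3 = 110; radius_3 = 30; center_x_4 = 200; center_y_4 = 40; radius_4 = 20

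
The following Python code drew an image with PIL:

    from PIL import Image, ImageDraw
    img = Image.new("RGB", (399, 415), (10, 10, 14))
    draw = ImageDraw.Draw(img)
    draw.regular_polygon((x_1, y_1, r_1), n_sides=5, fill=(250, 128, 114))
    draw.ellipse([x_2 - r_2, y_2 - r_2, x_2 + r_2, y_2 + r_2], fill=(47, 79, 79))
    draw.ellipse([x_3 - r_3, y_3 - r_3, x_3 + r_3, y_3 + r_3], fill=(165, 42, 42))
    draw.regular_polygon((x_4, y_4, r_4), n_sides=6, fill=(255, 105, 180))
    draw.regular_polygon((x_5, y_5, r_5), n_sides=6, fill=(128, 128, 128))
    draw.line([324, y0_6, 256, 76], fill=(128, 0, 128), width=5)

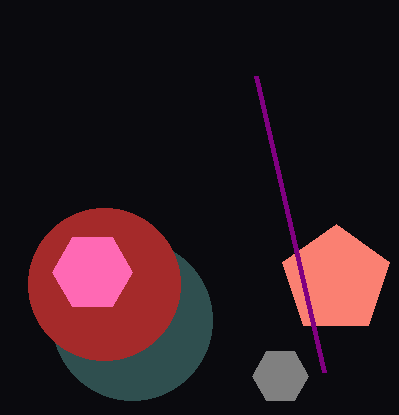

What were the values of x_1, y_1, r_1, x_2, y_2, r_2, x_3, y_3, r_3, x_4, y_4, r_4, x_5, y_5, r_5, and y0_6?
x_1 = 336, y_1 = 280, r_1 = 56, x_2 = 132, y_2 = 320, r_2 = 80, x_3 = 104, y_3 = 284, r_3 = 76, x_4 = 92, y_4 = 272, r_4 = 40, x_5 = 280, y_5 = 376, r_5 = 28, y0_6 = 372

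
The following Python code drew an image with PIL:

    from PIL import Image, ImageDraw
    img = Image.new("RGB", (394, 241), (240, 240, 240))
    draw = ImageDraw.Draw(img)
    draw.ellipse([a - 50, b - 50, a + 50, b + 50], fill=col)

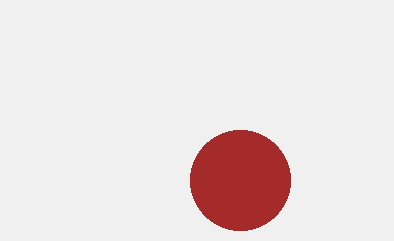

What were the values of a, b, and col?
a = 240
b = 180
col = 'brown'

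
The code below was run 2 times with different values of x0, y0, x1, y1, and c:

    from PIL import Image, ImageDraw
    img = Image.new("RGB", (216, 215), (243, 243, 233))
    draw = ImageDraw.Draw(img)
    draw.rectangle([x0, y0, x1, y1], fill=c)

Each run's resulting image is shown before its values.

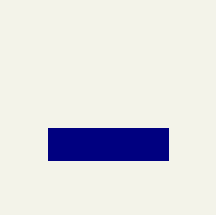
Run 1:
x0 = 48, y0 = 128, x1 = 168, y1 = 160, c = 'navy'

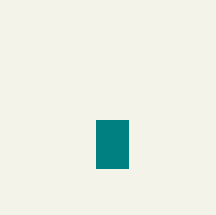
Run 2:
x0 = 96
y0 = 120
x1 = 128
y1 = 168
c = 'teal'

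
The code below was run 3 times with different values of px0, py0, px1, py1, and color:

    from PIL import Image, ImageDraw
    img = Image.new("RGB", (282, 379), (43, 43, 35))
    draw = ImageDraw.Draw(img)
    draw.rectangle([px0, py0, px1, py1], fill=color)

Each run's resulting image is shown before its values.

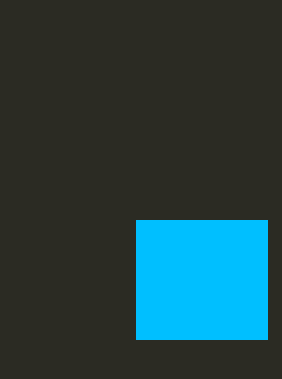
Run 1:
px0 = 136, py0 = 220, px1 = 267, py1 = 339, color = 'deepskyblue'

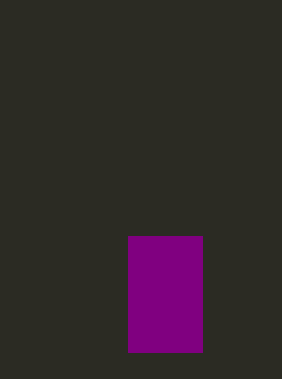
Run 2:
px0 = 128
py0 = 236
px1 = 202
py1 = 352
color = 'purple'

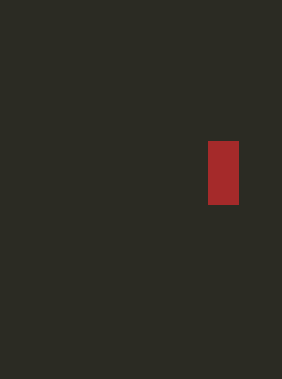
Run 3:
px0 = 208; py0 = 141; px1 = 238; py1 = 204; color = 'brown'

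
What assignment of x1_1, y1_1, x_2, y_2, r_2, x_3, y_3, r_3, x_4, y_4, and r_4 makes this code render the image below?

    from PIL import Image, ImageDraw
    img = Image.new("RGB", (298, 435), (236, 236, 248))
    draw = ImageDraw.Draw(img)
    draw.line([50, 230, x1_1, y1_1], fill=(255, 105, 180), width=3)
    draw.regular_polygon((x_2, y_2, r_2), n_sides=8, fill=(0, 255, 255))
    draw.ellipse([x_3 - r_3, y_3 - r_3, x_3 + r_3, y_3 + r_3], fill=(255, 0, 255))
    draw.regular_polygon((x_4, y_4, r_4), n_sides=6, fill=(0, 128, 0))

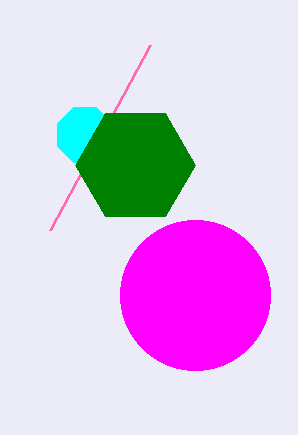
x1_1 = 150; y1_1 = 45; x_2 = 85; y_2 = 135; r_2 = 30; x_3 = 195; y_3 = 295; r_3 = 75; x_4 = 135; y_4 = 165; r_4 = 60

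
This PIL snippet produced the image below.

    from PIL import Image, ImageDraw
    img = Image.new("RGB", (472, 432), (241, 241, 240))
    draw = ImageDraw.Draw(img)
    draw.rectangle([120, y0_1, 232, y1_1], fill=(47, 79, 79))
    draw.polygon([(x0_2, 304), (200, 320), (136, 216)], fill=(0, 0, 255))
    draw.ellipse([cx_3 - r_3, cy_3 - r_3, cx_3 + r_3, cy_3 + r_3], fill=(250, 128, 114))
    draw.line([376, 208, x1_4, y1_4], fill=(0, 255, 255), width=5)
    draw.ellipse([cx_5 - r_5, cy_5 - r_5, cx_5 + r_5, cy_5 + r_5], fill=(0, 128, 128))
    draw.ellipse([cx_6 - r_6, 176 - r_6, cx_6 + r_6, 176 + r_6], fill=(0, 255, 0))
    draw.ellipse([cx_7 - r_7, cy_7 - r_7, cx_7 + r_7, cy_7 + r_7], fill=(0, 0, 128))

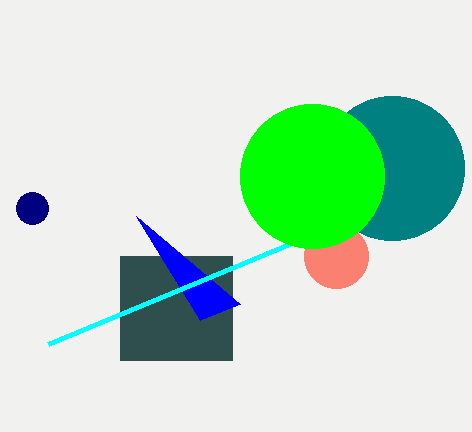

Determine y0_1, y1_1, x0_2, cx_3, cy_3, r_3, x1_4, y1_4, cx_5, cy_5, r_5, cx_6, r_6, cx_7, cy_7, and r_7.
y0_1 = 256
y1_1 = 360
x0_2 = 240
cx_3 = 336
cy_3 = 256
r_3 = 32
x1_4 = 48
y1_4 = 344
cx_5 = 392
cy_5 = 168
r_5 = 72
cx_6 = 312
r_6 = 72
cx_7 = 32
cy_7 = 208
r_7 = 16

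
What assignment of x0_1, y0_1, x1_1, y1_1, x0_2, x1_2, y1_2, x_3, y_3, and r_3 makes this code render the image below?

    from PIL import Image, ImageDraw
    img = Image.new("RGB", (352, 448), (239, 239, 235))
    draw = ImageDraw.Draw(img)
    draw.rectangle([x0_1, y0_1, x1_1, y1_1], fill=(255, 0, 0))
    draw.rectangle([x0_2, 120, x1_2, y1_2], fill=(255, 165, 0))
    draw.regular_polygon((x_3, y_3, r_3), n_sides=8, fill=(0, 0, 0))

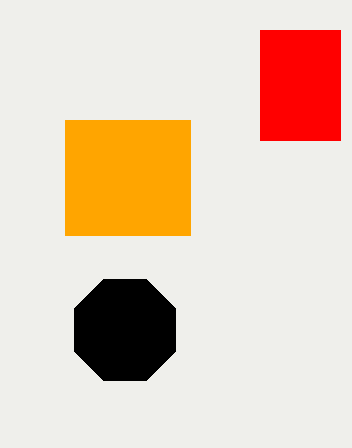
x0_1 = 260; y0_1 = 30; x1_1 = 340; y1_1 = 140; x0_2 = 65; x1_2 = 190; y1_2 = 235; x_3 = 125; y_3 = 330; r_3 = 55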